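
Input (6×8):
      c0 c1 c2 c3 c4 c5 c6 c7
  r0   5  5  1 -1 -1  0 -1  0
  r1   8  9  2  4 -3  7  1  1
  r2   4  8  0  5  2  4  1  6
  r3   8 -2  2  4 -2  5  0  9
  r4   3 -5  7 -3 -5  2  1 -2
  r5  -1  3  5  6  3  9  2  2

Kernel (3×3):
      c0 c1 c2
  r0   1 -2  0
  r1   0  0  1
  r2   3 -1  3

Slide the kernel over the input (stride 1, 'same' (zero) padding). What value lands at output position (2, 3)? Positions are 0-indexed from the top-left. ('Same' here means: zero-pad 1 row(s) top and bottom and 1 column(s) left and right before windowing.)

The receptive field on the zero-padded input at this output position is [2 4 -3 / 0 5 2 / 2 4 -2]. Elementwise product with the kernel and sum: 2·1 + 4·-2 + 2·1 + 2·3 + 4·-1 + -2·3.

-8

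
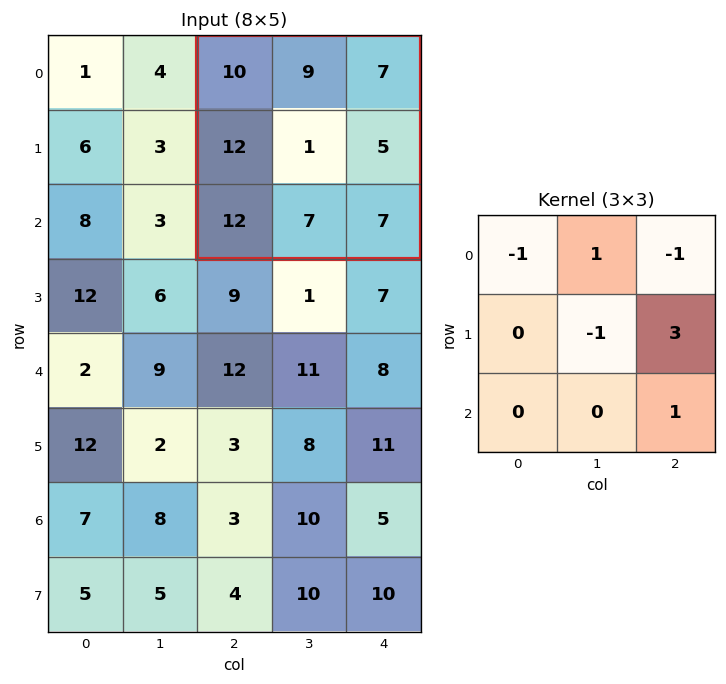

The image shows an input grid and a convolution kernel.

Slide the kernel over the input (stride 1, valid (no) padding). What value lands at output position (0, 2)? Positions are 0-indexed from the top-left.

The receptive field on the input at this output position is [10 9 7 / 12 1 5 / 12 7 7]. Elementwise product with the kernel and sum: 10·-1 + 9·1 + 7·-1 + 1·-1 + 5·3 + 7·1.

13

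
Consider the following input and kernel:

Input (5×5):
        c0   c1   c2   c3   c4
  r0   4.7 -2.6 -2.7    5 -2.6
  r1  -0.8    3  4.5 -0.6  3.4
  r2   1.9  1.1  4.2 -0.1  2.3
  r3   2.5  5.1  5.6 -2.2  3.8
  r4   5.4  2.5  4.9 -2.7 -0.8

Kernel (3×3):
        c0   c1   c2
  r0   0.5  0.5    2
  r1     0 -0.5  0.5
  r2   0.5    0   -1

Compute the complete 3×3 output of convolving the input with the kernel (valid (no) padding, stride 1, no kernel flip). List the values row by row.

-6.85 5.45 -2.25
7.3 5.15 8.95
7.95 2.5 12.9

Output[0,0]: The receptive field on the input at this output position is [4.7 -2.6 -2.7 / -0.8 3 4.5 / 1.9 1.1 4.2]. Elementwise product with the kernel and sum: 4.7·0.5 + -2.6·0.5 + -2.7·2 + 3·-0.5 + 4.5·0.5 + 1.9·0.5 + 4.2·-1.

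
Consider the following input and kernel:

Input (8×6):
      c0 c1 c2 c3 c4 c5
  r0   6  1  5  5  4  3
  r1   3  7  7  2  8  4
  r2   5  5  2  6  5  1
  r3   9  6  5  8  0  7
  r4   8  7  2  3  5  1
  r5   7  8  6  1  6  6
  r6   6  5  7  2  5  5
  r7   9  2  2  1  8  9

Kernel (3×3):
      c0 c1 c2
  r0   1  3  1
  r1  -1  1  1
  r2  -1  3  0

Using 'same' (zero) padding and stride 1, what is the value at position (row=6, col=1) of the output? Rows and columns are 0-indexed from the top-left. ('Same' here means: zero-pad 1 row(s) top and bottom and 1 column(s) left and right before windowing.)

40

The receptive field on the zero-padded input at this output position is [7 8 6 / 6 5 7 / 9 2 2]. Elementwise product with the kernel and sum: 7·1 + 8·3 + 6·1 + 6·-1 + 5·1 + 7·1 + 9·-1 + 2·3.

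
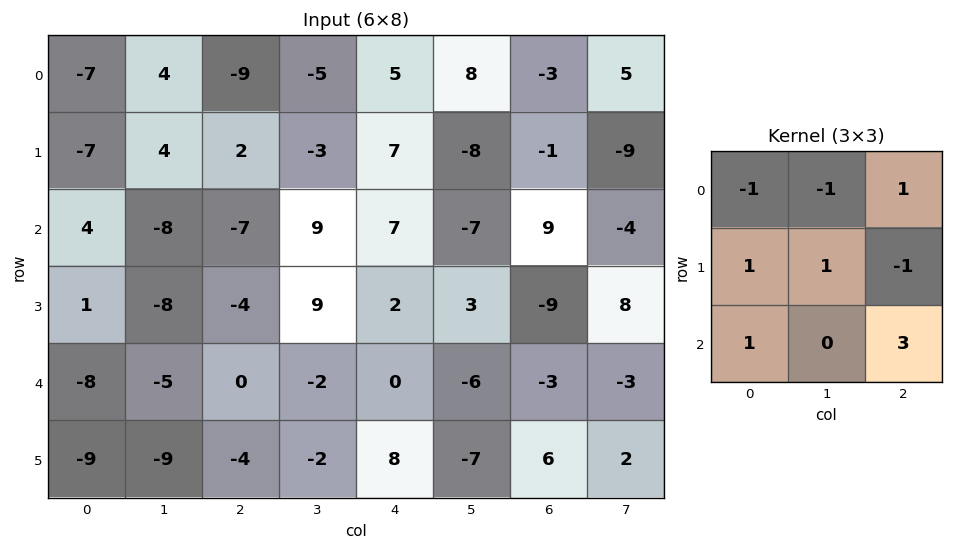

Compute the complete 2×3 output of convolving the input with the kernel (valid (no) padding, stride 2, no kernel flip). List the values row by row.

-28 25 18
-14 8 14

Output[0,0]: The receptive field on the input at this output position is [-7 4 -9 / -7 4 2 / 4 -8 -7]. Elementwise product with the kernel and sum: -7·-1 + 4·-1 + -9·1 + -7·1 + 4·1 + 2·-1 + 4·1 + -7·3.
Output[0,1]: The receptive field on the input at this output position is [-9 -5 5 / 2 -3 7 / -7 9 7]. Elementwise product with the kernel and sum: -9·-1 + -5·-1 + 5·1 + 2·1 + -3·1 + 7·-1 + -7·1 + 7·3.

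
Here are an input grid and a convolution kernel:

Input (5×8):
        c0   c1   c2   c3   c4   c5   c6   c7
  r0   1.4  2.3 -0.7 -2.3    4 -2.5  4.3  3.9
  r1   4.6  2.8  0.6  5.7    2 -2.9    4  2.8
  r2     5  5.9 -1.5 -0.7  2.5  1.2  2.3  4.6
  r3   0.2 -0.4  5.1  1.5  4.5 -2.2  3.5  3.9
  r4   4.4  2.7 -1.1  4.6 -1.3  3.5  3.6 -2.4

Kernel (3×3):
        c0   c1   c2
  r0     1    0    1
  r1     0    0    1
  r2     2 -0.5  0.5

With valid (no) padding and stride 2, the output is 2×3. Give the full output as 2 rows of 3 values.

7.6 3.9 17.85
15.5 0.35 5.75

Output[0,0]: The receptive field on the input at this output position is [1.4 2.3 -0.7 / 4.6 2.8 0.6 / 5 5.9 -1.5]. Elementwise product with the kernel and sum: 1.4·1 + -0.7·1 + 0.6·1 + 5·2 + 5.9·-0.5 + -1.5·0.5.
Output[0,1]: The receptive field on the input at this output position is [-0.7 -2.3 4 / 0.6 5.7 2 / -1.5 -0.7 2.5]. Elementwise product with the kernel and sum: -0.7·1 + 4·1 + 2·1 + -1.5·2 + -0.7·-0.5 + 2.5·0.5.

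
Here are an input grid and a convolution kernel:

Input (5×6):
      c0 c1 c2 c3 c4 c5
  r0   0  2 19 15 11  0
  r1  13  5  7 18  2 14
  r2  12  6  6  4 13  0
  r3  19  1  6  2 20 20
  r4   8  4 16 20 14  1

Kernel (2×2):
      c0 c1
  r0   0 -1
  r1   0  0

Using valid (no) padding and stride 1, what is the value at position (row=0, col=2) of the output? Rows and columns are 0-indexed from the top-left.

The receptive field on the input at this output position is [19 15 / 7 18]. Elementwise product with the kernel and sum: 15·-1.

-15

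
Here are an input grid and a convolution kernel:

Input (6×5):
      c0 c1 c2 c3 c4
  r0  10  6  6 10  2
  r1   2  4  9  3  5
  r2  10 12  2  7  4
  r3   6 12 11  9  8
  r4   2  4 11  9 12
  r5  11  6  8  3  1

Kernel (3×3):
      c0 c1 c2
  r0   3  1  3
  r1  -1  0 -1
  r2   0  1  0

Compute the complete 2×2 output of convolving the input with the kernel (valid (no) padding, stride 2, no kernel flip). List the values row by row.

55 27
35 15

Output[0,0]: The receptive field on the input at this output position is [10 6 6 / 2 4 9 / 10 12 2]. Elementwise product with the kernel and sum: 10·3 + 6·1 + 6·3 + 2·-1 + 9·-1 + 12·1.
Output[0,1]: The receptive field on the input at this output position is [6 10 2 / 9 3 5 / 2 7 4]. Elementwise product with the kernel and sum: 6·3 + 10·1 + 2·3 + 9·-1 + 5·-1 + 7·1.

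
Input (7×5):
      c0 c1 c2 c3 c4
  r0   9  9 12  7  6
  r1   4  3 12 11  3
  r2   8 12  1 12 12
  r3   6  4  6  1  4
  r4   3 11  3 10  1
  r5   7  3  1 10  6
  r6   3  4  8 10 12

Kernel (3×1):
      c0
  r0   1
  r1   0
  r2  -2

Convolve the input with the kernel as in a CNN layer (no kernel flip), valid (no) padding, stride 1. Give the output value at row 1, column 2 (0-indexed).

The receptive field on the input at this output position is [12 / 1 / 6]. Elementwise product with the kernel and sum: 12·1 + 6·-2.

0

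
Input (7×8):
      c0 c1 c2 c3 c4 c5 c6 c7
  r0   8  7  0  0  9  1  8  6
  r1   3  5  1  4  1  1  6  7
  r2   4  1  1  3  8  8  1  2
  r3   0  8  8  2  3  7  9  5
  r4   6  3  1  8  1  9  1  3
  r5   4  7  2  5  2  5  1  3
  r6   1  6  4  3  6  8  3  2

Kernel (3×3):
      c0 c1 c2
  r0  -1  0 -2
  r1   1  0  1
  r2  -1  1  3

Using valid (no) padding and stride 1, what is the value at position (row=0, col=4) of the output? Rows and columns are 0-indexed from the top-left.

-15

The receptive field on the input at this output position is [9 1 8 / 1 1 6 / 8 8 1]. Elementwise product with the kernel and sum: 9·-1 + 8·-2 + 1·1 + 6·1 + 8·-1 + 8·1 + 1·3.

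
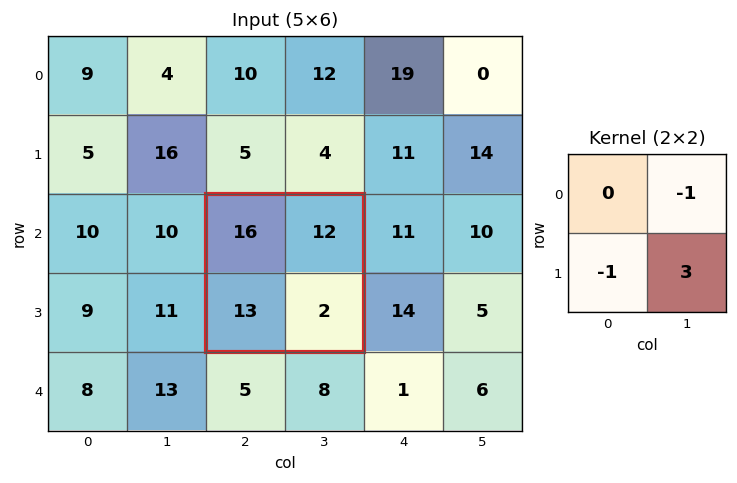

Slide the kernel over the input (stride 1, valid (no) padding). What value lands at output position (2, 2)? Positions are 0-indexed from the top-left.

-19

The receptive field on the input at this output position is [16 12 / 13 2]. Elementwise product with the kernel and sum: 12·-1 + 13·-1 + 2·3.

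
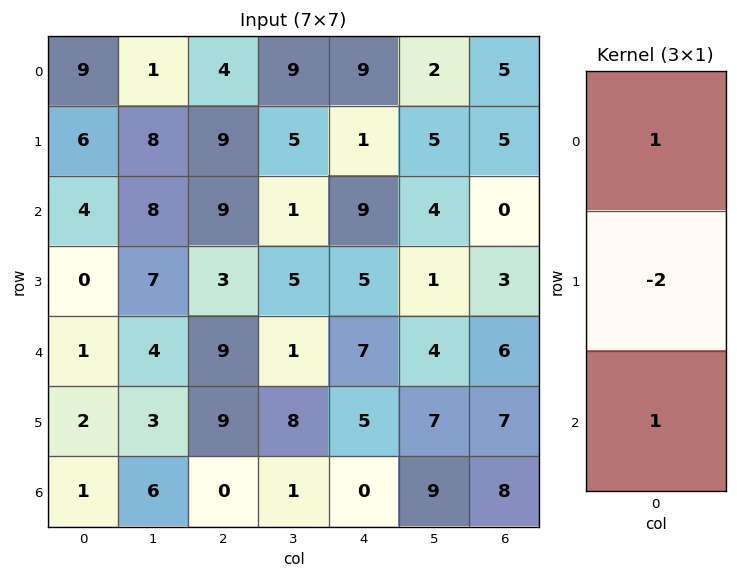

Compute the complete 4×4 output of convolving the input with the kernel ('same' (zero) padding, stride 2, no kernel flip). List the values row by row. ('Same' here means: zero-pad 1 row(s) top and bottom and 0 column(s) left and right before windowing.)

-12 1 -17 -5
-2 -6 -12 8
0 -6 -4 -2
0 9 5 -9

Output[0,0]: The receptive field on the zero-padded input at this output position is [0 / 9 / 6]. Elementwise product with the kernel and sum: 0·1 + 9·-2 + 6·1.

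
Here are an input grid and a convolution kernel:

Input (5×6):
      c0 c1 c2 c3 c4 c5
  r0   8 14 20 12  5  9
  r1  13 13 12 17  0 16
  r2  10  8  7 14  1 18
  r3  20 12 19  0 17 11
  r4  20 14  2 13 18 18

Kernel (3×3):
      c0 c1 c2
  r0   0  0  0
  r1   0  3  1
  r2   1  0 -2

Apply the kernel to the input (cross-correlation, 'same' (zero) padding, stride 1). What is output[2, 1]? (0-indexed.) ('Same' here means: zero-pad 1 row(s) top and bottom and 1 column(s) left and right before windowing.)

13

The receptive field on the zero-padded input at this output position is [13 13 12 / 10 8 7 / 20 12 19]. Elementwise product with the kernel and sum: 8·3 + 7·1 + 20·1 + 19·-2.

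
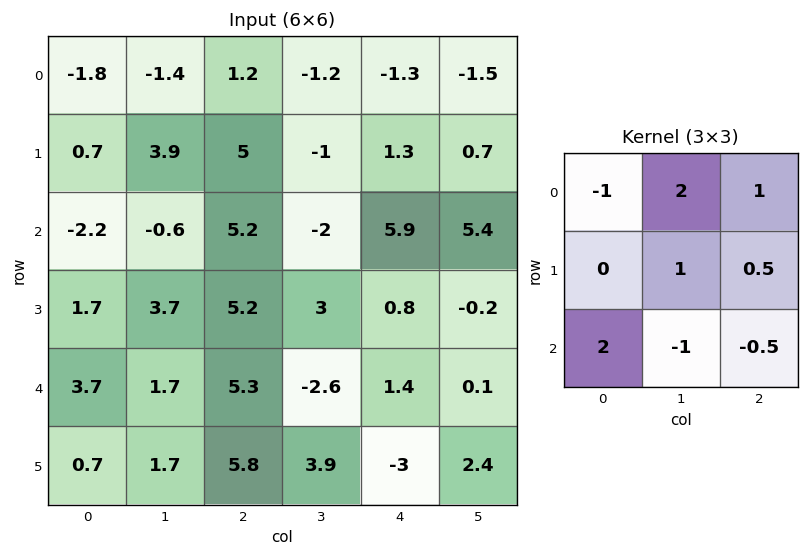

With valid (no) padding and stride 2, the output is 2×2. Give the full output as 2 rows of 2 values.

Output[0,0]: The receptive field on the input at this output position is [-1.8 -1.4 1.2 / 0.7 3.9 5 / -2.2 -0.6 5.2]. Elementwise product with the kernel and sum: -1.8·-1 + -1.4·2 + 1.2·1 + 3.9·1 + 5·0.5 + -2.2·2 + -0.6·-1 + 5.2·-0.5.
Output[0,1]: The receptive field on the input at this output position is [1.2 -1.2 -1.3 / 5 -1 1.3 / 5.2 -2 5.9]. Elementwise product with the kernel and sum: 1.2·-1 + -1.2·2 + -1.3·1 + -1·1 + 1.3·0.5 + 5.2·2 + -2·-1 + 5.9·-0.5.

0.2 4.2
15.55 12.6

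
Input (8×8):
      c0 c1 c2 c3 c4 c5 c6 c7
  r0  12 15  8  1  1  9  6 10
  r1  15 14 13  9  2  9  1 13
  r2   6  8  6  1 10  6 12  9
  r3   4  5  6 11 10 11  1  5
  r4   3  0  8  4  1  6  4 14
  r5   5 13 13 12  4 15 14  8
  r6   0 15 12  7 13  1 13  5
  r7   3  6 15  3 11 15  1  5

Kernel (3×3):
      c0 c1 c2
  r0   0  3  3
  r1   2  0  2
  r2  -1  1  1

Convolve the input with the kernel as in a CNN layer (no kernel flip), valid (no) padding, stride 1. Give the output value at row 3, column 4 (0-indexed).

71

The receptive field on the input at this output position is [10 11 1 / 1 6 4 / 4 15 14]. Elementwise product with the kernel and sum: 11·3 + 1·3 + 1·2 + 4·2 + 4·-1 + 15·1 + 14·1.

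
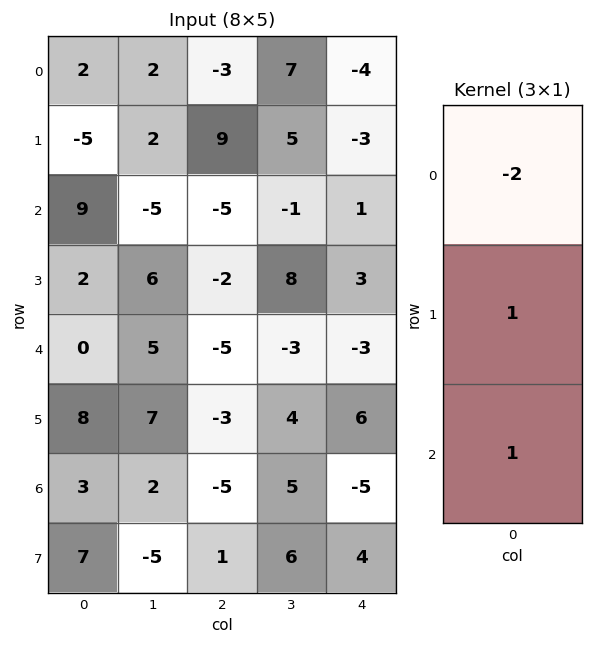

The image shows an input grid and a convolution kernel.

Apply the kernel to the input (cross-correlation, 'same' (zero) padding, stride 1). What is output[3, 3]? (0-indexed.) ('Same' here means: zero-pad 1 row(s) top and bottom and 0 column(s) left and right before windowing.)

7

The receptive field on the zero-padded input at this output position is [-1 / 8 / -3]. Elementwise product with the kernel and sum: -1·-2 + 8·1 + -3·1.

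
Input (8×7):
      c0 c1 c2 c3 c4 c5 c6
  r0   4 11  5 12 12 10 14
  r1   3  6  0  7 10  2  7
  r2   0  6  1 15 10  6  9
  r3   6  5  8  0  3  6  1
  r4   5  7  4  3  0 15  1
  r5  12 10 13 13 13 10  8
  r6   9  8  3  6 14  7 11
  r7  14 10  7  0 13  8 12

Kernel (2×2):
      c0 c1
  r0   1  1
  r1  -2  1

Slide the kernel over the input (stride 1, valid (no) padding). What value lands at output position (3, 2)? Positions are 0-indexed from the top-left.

The receptive field on the input at this output position is [8 0 / 4 3]. Elementwise product with the kernel and sum: 8·1 + 0·1 + 4·-2 + 3·1.

3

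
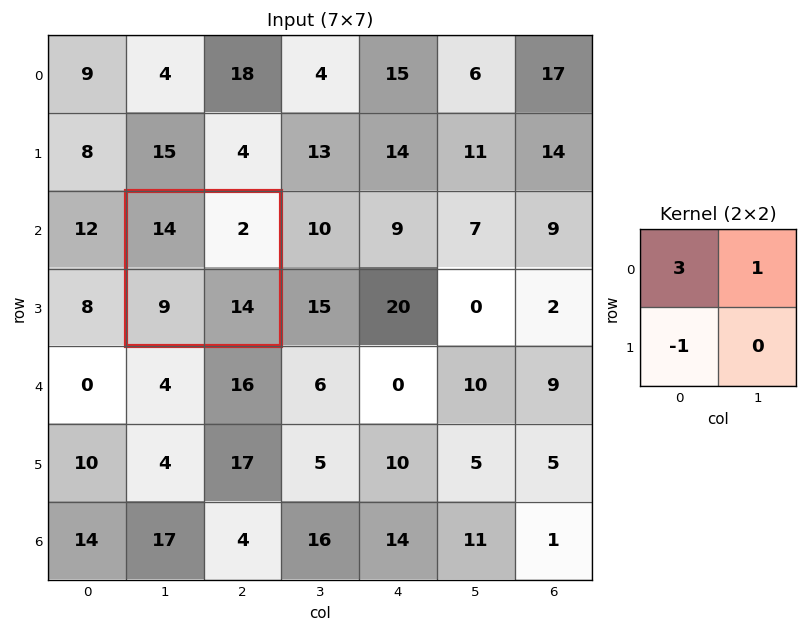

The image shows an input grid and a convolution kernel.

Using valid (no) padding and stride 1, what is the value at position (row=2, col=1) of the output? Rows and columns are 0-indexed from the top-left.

35

The receptive field on the input at this output position is [14 2 / 9 14]. Elementwise product with the kernel and sum: 14·3 + 2·1 + 9·-1.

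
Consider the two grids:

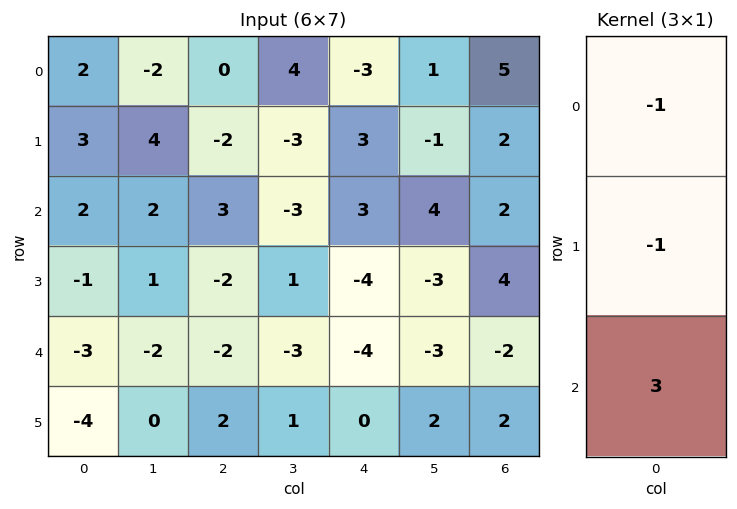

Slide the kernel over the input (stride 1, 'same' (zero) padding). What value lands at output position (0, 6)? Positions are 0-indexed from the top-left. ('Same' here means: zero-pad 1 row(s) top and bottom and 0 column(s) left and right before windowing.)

1

The receptive field on the zero-padded input at this output position is [0 / 5 / 2]. Elementwise product with the kernel and sum: 0·-1 + 5·-1 + 2·3.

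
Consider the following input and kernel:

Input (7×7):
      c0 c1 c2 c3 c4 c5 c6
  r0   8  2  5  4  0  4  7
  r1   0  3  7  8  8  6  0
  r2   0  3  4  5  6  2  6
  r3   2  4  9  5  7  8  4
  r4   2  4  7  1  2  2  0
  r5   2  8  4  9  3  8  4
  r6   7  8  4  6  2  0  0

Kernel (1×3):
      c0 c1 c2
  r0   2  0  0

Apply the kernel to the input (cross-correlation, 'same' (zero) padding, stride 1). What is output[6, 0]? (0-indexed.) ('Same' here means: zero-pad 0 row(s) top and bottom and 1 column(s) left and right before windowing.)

0

The receptive field on the zero-padded input at this output position is [0 7 8]. Elementwise product with the kernel and sum: 0·2.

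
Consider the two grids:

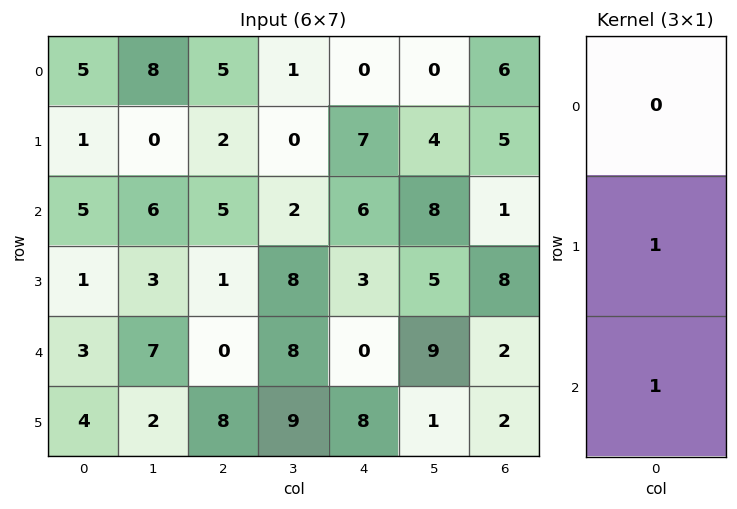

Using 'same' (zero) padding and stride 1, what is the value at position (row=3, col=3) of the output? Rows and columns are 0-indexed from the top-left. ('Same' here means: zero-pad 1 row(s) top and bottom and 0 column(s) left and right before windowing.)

The receptive field on the zero-padded input at this output position is [2 / 8 / 8]. Elementwise product with the kernel and sum: 8·1 + 8·1.

16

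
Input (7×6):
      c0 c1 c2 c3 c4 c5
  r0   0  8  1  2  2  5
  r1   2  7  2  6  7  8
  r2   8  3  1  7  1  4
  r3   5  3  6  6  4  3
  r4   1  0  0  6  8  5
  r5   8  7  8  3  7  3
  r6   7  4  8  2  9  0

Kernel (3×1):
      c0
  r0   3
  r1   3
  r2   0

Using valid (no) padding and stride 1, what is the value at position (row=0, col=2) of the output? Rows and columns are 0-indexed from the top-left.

The receptive field on the input at this output position is [1 / 2 / 1]. Elementwise product with the kernel and sum: 1·3 + 2·3.

9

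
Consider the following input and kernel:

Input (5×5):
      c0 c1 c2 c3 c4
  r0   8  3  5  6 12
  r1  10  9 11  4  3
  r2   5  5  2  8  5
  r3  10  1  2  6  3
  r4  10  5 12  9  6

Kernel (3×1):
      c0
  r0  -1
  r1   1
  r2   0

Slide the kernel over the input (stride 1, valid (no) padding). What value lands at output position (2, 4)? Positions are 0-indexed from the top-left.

The receptive field on the input at this output position is [5 / 3 / 6]. Elementwise product with the kernel and sum: 5·-1 + 3·1.

-2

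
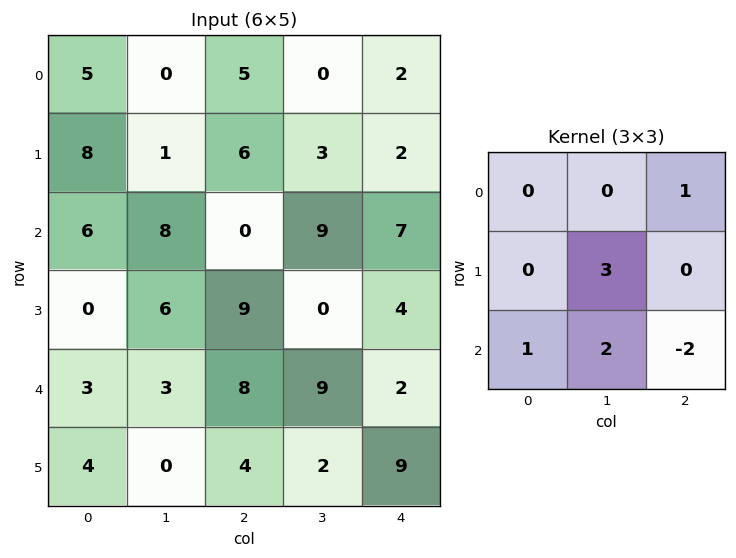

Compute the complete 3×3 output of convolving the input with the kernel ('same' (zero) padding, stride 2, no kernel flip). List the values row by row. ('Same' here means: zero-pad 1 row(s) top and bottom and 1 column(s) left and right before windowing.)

29 22 13
7 27 29
23 28 26

Output[0,0]: The receptive field on the zero-padded input at this output position is [0 0 0 / 0 5 0 / 0 8 1]. Elementwise product with the kernel and sum: 0·1 + 5·3 + 0·1 + 8·2 + 1·-2.
Output[0,1]: The receptive field on the zero-padded input at this output position is [0 0 0 / 0 5 0 / 1 6 3]. Elementwise product with the kernel and sum: 0·1 + 5·3 + 1·1 + 6·2 + 3·-2.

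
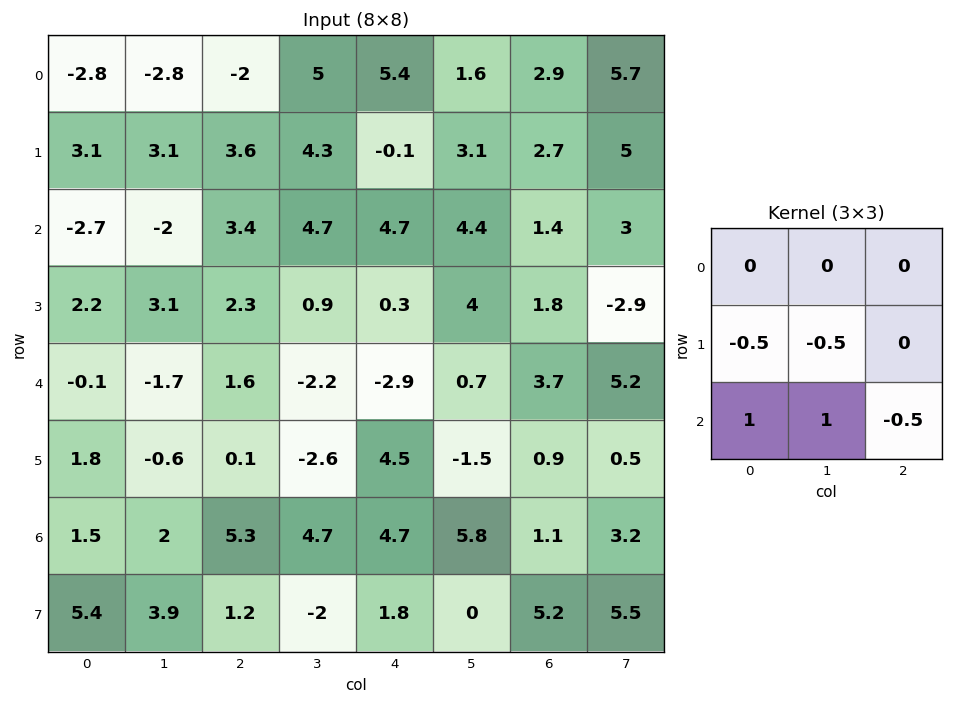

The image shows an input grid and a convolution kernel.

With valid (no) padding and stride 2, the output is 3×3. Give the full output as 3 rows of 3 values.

-9.5 1.8 6.9
-5.25 -0.75 -6.2
0.25 8.9 8.45

Output[0,0]: The receptive field on the input at this output position is [-2.8 -2.8 -2 / 3.1 3.1 3.6 / -2.7 -2 3.4]. Elementwise product with the kernel and sum: 3.1·-0.5 + 3.1·-0.5 + -2.7·1 + -2·1 + 3.4·-0.5.
Output[0,1]: The receptive field on the input at this output position is [-2 5 5.4 / 3.6 4.3 -0.1 / 3.4 4.7 4.7]. Elementwise product with the kernel and sum: 3.6·-0.5 + 4.3·-0.5 + 3.4·1 + 4.7·1 + 4.7·-0.5.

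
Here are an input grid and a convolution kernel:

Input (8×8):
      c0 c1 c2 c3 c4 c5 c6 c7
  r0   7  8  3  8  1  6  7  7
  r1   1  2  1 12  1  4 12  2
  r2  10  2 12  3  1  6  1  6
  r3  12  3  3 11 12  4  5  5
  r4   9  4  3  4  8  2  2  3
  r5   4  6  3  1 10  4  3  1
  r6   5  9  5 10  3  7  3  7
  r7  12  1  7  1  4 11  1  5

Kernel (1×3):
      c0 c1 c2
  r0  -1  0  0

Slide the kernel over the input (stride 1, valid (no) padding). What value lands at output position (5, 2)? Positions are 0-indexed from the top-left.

The receptive field on the input at this output position is [3 1 10]. Elementwise product with the kernel and sum: 3·-1.

-3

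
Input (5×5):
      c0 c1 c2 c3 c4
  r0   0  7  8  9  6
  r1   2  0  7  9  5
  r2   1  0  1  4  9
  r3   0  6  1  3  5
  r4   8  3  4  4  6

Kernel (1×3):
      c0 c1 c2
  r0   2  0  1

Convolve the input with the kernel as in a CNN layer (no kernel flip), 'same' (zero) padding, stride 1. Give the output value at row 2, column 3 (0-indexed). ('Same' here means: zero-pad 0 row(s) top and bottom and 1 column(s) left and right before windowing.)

11

The receptive field on the zero-padded input at this output position is [1 4 9]. Elementwise product with the kernel and sum: 1·2 + 9·1.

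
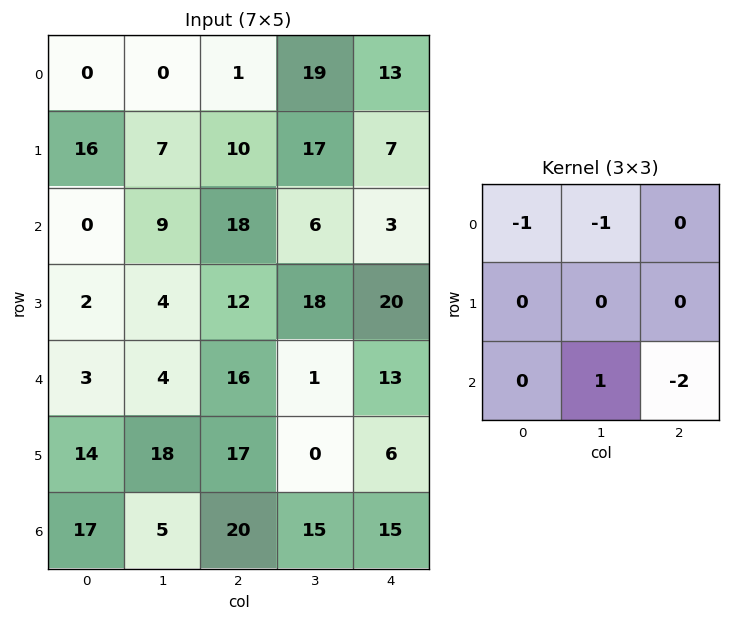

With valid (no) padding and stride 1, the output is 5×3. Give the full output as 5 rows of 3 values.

-27 5 -20
-43 -41 -49
-37 -13 -49
-22 1 -42
-42 -30 -32

Output[0,0]: The receptive field on the input at this output position is [0 0 1 / 16 7 10 / 0 9 18]. Elementwise product with the kernel and sum: 0·-1 + 0·-1 + 9·1 + 18·-2.
Output[0,1]: The receptive field on the input at this output position is [0 1 19 / 7 10 17 / 9 18 6]. Elementwise product with the kernel and sum: 0·-1 + 1·-1 + 18·1 + 6·-2.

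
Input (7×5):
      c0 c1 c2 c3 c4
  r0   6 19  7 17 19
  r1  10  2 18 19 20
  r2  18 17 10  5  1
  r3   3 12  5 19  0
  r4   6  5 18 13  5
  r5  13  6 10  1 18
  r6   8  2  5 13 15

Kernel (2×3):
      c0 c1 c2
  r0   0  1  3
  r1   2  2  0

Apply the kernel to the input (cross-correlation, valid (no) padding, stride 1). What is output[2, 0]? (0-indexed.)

77

The receptive field on the input at this output position is [18 17 10 / 3 12 5]. Elementwise product with the kernel and sum: 17·1 + 10·3 + 3·2 + 12·2.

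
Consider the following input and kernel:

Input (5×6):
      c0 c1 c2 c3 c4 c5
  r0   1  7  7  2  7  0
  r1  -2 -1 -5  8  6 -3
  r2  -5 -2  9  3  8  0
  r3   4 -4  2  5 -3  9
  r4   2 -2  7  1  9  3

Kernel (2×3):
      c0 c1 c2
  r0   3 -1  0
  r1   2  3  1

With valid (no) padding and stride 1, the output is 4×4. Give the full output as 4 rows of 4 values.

Output[0,0]: The receptive field on the input at this output position is [1 7 7 / -2 -1 -5]. Elementwise product with the kernel and sum: 1·3 + 7·-1 + -2·2 + -1·3 + -5·1.
Output[0,1]: The receptive field on the input at this output position is [7 7 2 / -1 -5 8]. Elementwise product with the kernel and sum: 7·3 + 7·-1 + -1·2 + -5·3 + 8·1.

-16 5 39 30
-12 28 12 48
-15 -12 40 11
21 4 27 50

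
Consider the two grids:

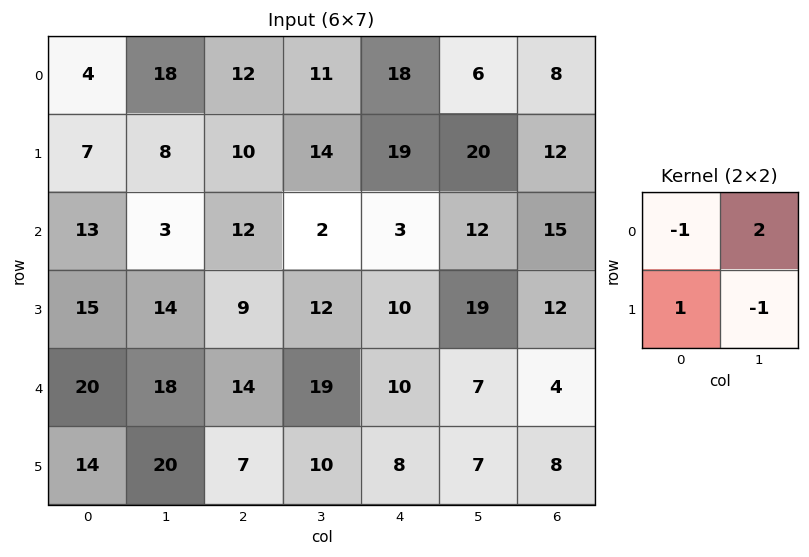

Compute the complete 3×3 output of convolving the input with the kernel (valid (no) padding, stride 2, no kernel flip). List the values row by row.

Output[0,0]: The receptive field on the input at this output position is [4 18 / 7 8]. Elementwise product with the kernel and sum: 4·-1 + 18·2 + 7·1 + 8·-1.
Output[0,1]: The receptive field on the input at this output position is [12 11 / 10 14]. Elementwise product with the kernel and sum: 12·-1 + 11·2 + 10·1 + 14·-1.

31 6 -7
-6 -11 12
10 21 5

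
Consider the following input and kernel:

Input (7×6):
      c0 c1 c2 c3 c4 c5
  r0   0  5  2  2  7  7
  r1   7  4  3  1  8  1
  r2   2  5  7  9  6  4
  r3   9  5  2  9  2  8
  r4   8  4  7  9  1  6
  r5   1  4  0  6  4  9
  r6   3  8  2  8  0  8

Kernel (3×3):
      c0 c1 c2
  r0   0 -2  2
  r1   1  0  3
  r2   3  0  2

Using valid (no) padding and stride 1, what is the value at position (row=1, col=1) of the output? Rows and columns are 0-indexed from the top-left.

61

The receptive field on the input at this output position is [4 3 1 / 5 7 9 / 5 2 9]. Elementwise product with the kernel and sum: 3·-2 + 1·2 + 5·1 + 9·3 + 5·3 + 9·2.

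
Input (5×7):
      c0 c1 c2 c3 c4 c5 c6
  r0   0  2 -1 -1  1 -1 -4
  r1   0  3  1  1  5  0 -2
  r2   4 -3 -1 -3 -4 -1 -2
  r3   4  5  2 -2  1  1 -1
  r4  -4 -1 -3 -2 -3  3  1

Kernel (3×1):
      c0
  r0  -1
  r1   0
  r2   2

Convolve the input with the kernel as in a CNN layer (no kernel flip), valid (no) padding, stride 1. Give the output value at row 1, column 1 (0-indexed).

The receptive field on the input at this output position is [3 / -3 / 5]. Elementwise product with the kernel and sum: 3·-1 + 5·2.

7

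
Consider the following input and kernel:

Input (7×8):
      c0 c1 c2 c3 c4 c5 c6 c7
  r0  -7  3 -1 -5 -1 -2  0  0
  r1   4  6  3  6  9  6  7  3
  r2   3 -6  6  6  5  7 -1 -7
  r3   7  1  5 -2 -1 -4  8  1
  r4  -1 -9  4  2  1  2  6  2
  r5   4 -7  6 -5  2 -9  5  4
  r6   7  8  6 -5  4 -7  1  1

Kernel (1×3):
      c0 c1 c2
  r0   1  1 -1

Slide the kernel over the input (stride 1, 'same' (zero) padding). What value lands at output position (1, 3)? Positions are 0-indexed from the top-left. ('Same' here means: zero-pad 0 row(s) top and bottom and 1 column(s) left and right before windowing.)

0

The receptive field on the zero-padded input at this output position is [3 6 9]. Elementwise product with the kernel and sum: 3·1 + 6·1 + 9·-1.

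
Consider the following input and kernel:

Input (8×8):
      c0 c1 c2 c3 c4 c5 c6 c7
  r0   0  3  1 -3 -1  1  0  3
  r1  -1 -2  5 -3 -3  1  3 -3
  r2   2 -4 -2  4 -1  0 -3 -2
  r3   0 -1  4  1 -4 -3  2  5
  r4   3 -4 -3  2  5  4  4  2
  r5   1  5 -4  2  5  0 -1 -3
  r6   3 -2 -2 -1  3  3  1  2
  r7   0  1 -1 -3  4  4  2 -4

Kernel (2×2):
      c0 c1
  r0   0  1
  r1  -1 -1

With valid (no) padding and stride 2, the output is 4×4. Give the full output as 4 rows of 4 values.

Output[0,0]: The receptive field on the input at this output position is [0 3 / -1 -2]. Elementwise product with the kernel and sum: 3·1 + -1·-1 + -2·-1.

6 -5 3 3
-3 -1 7 -9
-10 4 -1 6
-3 3 -5 4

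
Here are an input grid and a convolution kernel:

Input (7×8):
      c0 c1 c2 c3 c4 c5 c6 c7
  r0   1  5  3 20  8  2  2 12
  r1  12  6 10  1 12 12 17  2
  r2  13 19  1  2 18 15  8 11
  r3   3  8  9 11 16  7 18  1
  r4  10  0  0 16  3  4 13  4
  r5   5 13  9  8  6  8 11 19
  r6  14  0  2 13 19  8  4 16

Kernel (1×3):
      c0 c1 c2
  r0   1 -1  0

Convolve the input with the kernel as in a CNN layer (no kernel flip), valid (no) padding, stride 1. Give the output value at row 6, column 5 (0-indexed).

The receptive field on the input at this output position is [8 4 16]. Elementwise product with the kernel and sum: 8·1 + 4·-1.

4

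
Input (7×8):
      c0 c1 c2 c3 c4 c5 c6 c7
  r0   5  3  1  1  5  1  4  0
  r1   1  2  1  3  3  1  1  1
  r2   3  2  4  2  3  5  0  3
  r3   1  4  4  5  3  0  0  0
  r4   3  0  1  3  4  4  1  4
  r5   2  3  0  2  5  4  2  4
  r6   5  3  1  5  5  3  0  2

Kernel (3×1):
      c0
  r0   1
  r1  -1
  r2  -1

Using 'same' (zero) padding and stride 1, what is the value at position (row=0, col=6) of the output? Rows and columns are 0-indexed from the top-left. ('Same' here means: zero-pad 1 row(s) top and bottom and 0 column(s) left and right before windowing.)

The receptive field on the zero-padded input at this output position is [0 / 4 / 1]. Elementwise product with the kernel and sum: 0·1 + 4·-1 + 1·-1.

-5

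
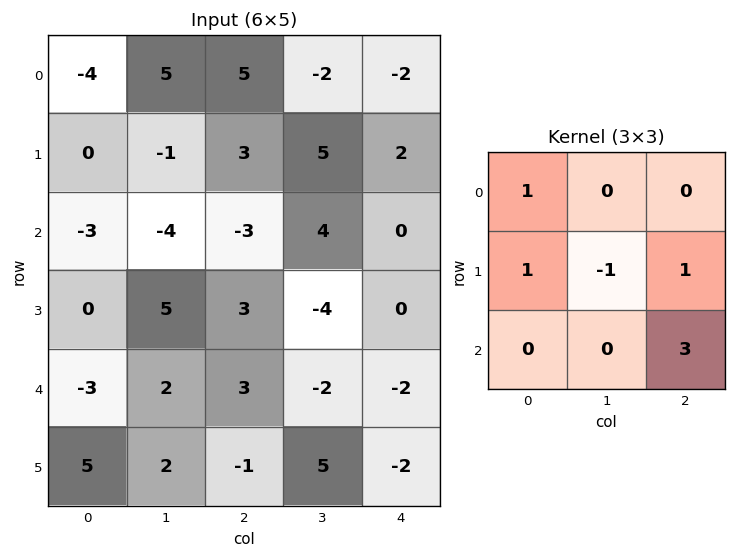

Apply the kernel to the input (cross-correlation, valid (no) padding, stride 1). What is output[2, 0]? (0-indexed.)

4

The receptive field on the input at this output position is [-3 -4 -3 / 0 5 3 / -3 2 3]. Elementwise product with the kernel and sum: -3·1 + 0·1 + 5·-1 + 3·1 + 3·3.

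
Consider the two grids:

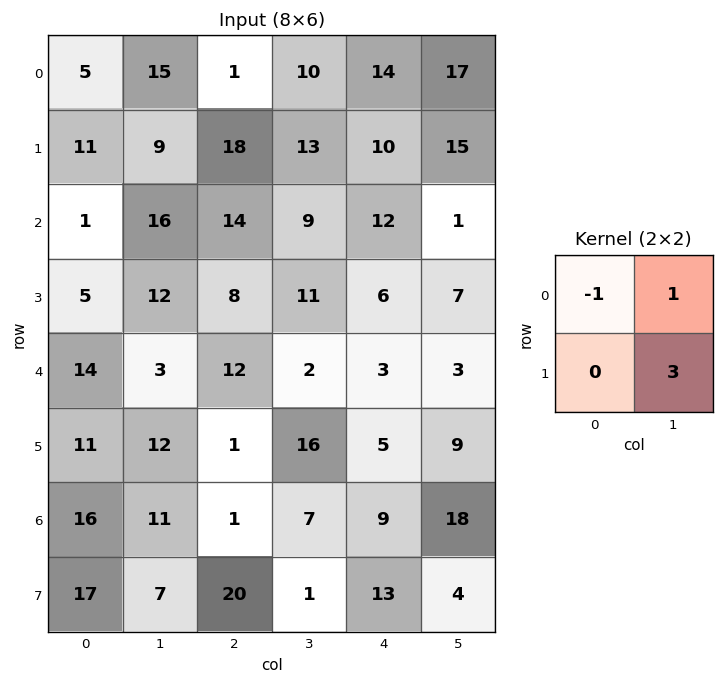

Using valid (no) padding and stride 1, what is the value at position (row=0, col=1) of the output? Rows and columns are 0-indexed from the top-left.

40

The receptive field on the input at this output position is [15 1 / 9 18]. Elementwise product with the kernel and sum: 15·-1 + 1·1 + 18·3.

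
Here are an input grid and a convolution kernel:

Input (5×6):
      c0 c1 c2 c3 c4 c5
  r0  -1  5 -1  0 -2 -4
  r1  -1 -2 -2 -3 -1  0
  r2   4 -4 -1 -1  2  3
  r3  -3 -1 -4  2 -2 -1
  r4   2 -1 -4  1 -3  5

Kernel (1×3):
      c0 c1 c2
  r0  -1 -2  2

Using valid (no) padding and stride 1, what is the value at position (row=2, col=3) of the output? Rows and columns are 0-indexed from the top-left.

The receptive field on the input at this output position is [-1 2 3]. Elementwise product with the kernel and sum: -1·-1 + 2·-2 + 3·2.

3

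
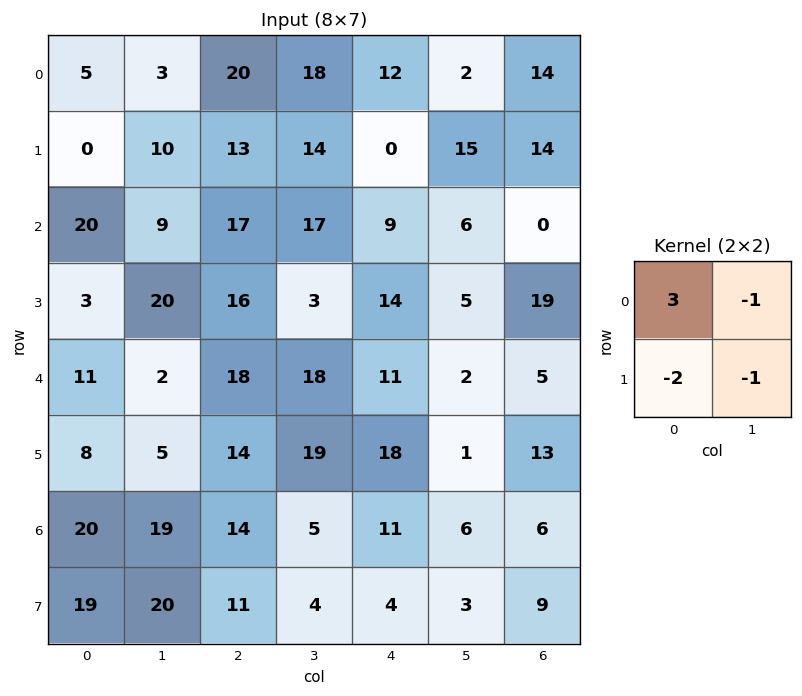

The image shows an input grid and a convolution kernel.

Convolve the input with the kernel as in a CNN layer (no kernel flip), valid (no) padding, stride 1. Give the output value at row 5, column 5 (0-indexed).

The receptive field on the input at this output position is [1 13 / 6 6]. Elementwise product with the kernel and sum: 1·3 + 13·-1 + 6·-2 + 6·-1.

-28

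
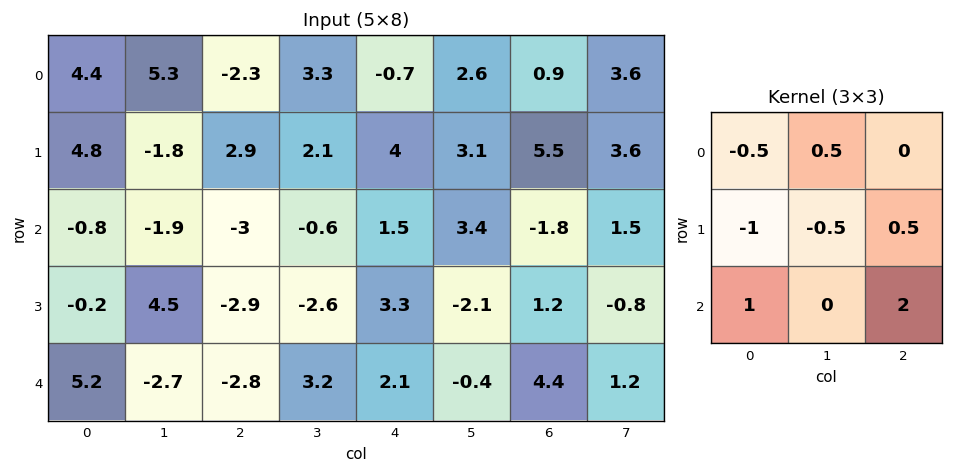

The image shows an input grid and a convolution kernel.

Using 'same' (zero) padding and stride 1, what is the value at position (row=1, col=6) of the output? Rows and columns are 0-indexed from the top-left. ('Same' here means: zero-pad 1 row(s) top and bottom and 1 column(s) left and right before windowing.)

1.5

The receptive field on the zero-padded input at this output position is [2.6 0.9 3.6 / 3.1 5.5 3.6 / 3.4 -1.8 1.5]. Elementwise product with the kernel and sum: 2.6·-0.5 + 0.9·0.5 + 3.1·-1 + 5.5·-0.5 + 3.6·0.5 + 3.4·1 + 1.5·2.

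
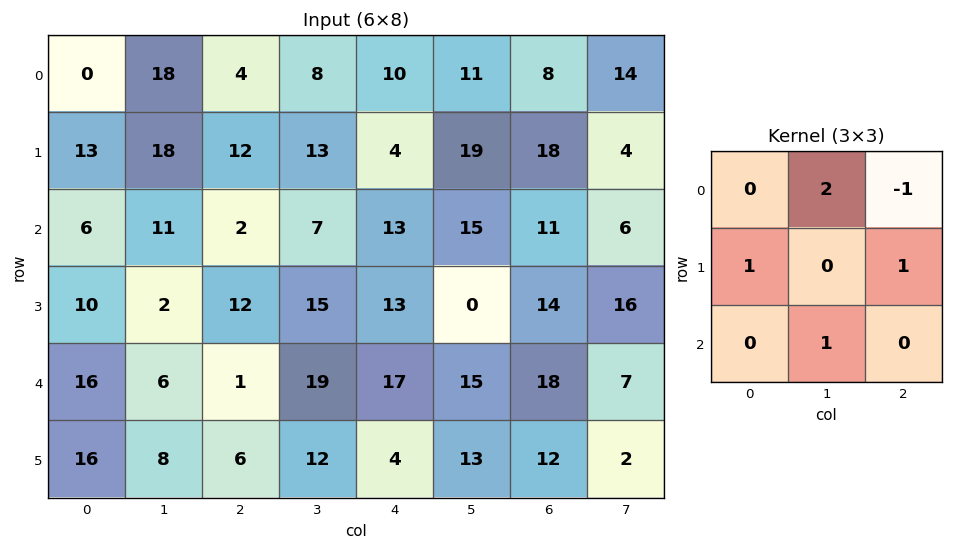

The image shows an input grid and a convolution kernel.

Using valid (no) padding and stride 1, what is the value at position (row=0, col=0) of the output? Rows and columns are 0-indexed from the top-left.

The receptive field on the input at this output position is [0 18 4 / 13 18 12 / 6 11 2]. Elementwise product with the kernel and sum: 18·2 + 4·-1 + 13·1 + 12·1 + 11·1.

68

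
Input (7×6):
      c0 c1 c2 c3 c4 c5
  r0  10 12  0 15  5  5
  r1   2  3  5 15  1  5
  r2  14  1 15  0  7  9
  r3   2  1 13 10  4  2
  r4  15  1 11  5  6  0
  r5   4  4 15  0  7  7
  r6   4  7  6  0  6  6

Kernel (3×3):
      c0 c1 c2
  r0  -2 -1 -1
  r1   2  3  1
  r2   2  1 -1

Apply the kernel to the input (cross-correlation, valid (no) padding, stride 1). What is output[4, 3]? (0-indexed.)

The receptive field on the input at this output position is [5 6 0 / 0 7 7 / 0 6 6]. Elementwise product with the kernel and sum: 5·-2 + 6·-1 + 0·-1 + 0·2 + 7·3 + 7·1 + 0·2 + 6·1 + 6·-1.

12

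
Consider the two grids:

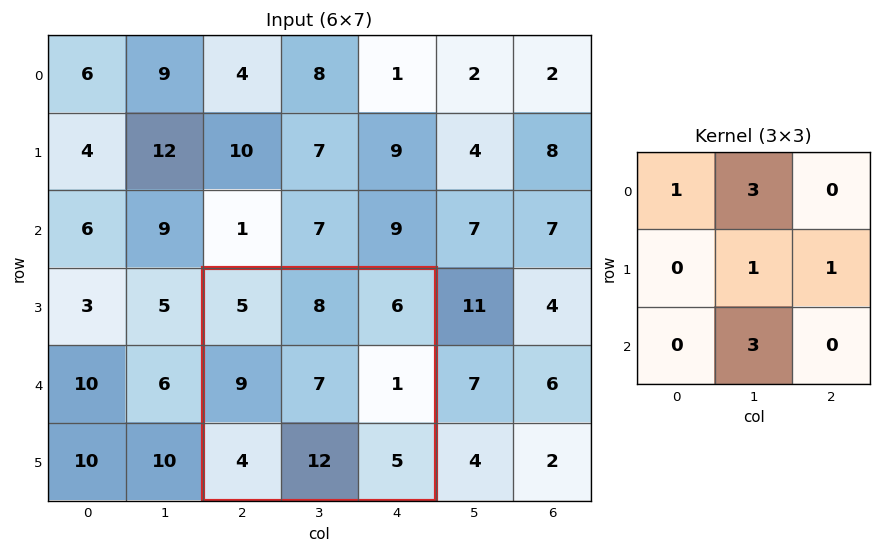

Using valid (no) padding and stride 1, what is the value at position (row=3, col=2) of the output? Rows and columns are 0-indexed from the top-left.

The receptive field on the input at this output position is [5 8 6 / 9 7 1 / 4 12 5]. Elementwise product with the kernel and sum: 5·1 + 8·3 + 7·1 + 1·1 + 12·3.

73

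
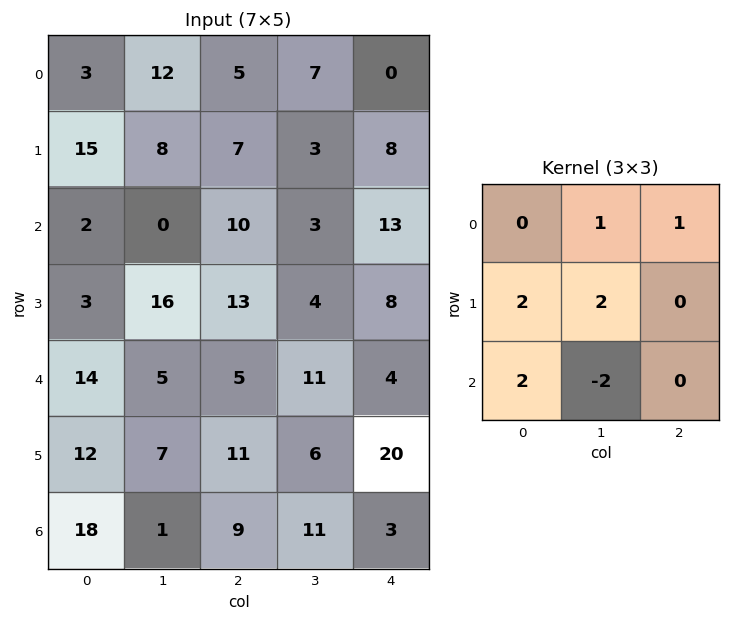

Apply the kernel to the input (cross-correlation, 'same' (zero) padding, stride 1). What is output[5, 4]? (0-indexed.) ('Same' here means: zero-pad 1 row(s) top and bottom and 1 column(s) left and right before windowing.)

72

The receptive field on the zero-padded input at this output position is [11 4 0 / 6 20 0 / 11 3 0]. Elementwise product with the kernel and sum: 4·1 + 0·1 + 6·2 + 20·2 + 11·2 + 3·-2.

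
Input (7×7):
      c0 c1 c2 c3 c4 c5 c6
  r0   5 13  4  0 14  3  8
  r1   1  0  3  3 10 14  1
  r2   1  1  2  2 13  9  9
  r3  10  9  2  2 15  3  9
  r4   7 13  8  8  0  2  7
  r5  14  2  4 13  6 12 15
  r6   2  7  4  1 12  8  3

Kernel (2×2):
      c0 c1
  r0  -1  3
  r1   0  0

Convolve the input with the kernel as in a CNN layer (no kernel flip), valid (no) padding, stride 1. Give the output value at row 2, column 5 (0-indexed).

18

The receptive field on the input at this output position is [9 9 / 3 9]. Elementwise product with the kernel and sum: 9·-1 + 9·3.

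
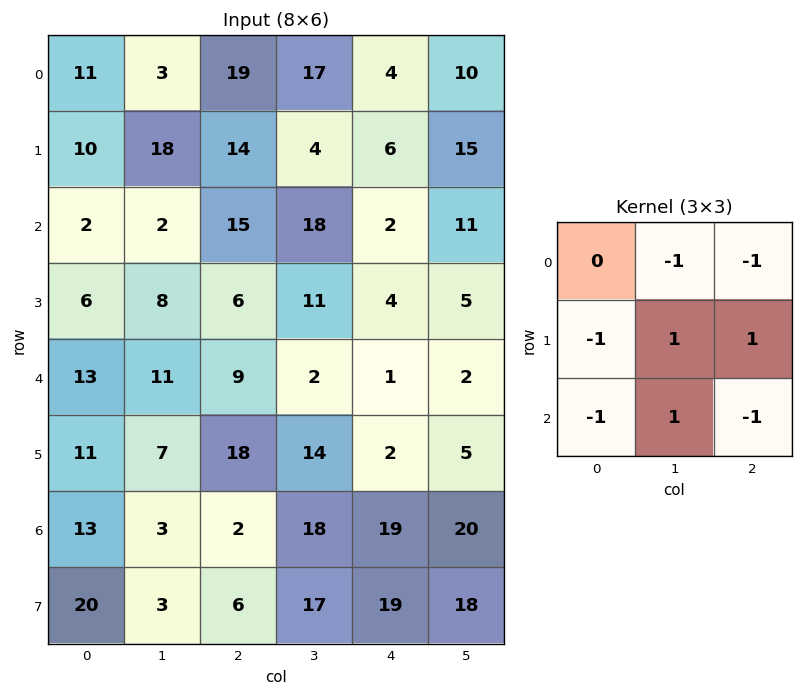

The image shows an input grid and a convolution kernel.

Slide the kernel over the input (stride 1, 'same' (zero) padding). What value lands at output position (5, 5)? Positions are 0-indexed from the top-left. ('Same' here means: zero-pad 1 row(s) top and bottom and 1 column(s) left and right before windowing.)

2

The receptive field on the zero-padded input at this output position is [1 2 0 / 2 5 0 / 19 20 0]. Elementwise product with the kernel and sum: 2·-1 + 0·-1 + 2·-1 + 5·1 + 0·1 + 19·-1 + 20·1 + 0·-1.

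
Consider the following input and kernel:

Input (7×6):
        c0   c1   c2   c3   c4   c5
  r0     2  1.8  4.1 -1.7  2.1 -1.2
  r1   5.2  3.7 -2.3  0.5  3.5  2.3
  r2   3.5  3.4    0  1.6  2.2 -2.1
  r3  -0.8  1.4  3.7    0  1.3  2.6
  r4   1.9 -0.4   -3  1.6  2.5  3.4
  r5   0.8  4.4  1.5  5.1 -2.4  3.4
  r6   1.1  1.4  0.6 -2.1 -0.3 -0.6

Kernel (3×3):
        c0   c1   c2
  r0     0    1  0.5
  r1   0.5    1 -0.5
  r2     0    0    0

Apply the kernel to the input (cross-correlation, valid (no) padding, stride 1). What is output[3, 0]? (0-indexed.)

5.3

The receptive field on the input at this output position is [-0.8 1.4 3.7 / 1.9 -0.4 -3 / 0.8 4.4 1.5]. Elementwise product with the kernel and sum: 1.4·1 + 3.7·0.5 + 1.9·0.5 + -0.4·1 + -3·-0.5.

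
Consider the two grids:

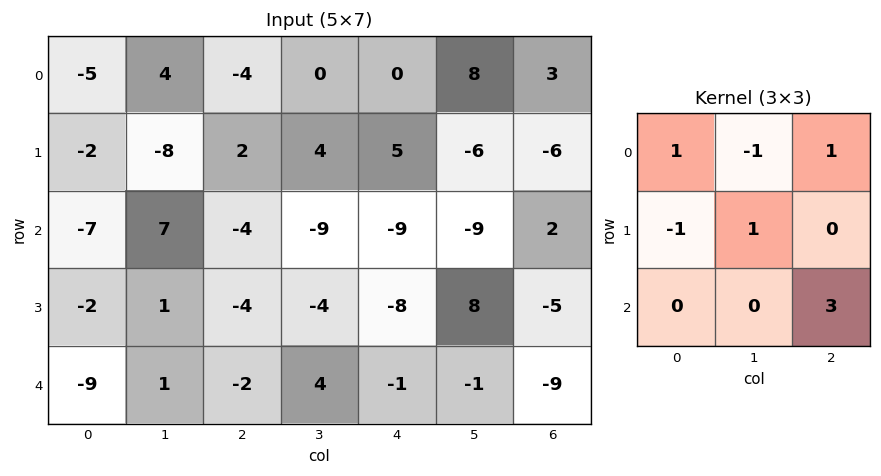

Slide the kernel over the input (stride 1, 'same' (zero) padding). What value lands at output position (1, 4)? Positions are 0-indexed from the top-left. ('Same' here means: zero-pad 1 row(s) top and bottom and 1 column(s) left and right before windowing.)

-18

The receptive field on the zero-padded input at this output position is [0 0 8 / 4 5 -6 / -9 -9 -9]. Elementwise product with the kernel and sum: 0·1 + 0·-1 + 8·1 + 4·-1 + 5·1 + -9·3.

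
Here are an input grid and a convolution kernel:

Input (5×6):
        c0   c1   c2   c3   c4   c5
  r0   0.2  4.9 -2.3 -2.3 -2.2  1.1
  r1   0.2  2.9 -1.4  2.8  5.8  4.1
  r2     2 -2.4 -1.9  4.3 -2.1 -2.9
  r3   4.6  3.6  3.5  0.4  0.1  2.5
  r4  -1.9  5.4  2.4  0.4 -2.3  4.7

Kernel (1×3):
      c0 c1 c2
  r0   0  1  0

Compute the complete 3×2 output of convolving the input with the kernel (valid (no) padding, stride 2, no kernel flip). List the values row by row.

4.9 -2.3
-2.4 4.3
5.4 0.4

Output[0,0]: The receptive field on the input at this output position is [0.2 4.9 -2.3]. Elementwise product with the kernel and sum: 4.9·1.
Output[0,1]: The receptive field on the input at this output position is [-2.3 -2.3 -2.2]. Elementwise product with the kernel and sum: -2.3·1.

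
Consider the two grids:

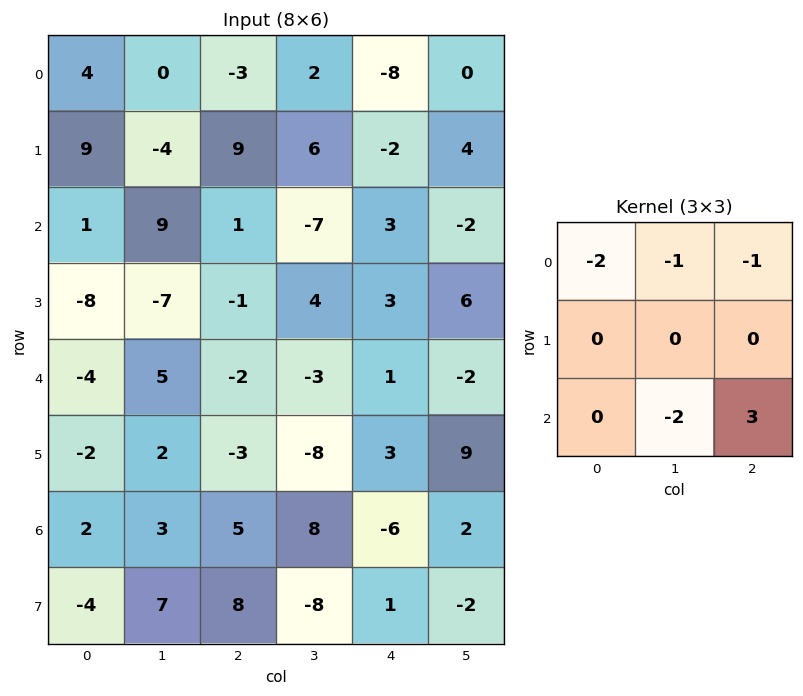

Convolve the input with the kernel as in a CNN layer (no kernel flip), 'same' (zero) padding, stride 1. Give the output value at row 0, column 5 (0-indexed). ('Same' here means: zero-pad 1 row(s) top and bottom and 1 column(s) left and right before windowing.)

-8

The receptive field on the zero-padded input at this output position is [0 0 0 / -8 0 0 / -2 4 0]. Elementwise product with the kernel and sum: 0·-2 + 0·-1 + 0·-1 + 4·-2 + 0·3.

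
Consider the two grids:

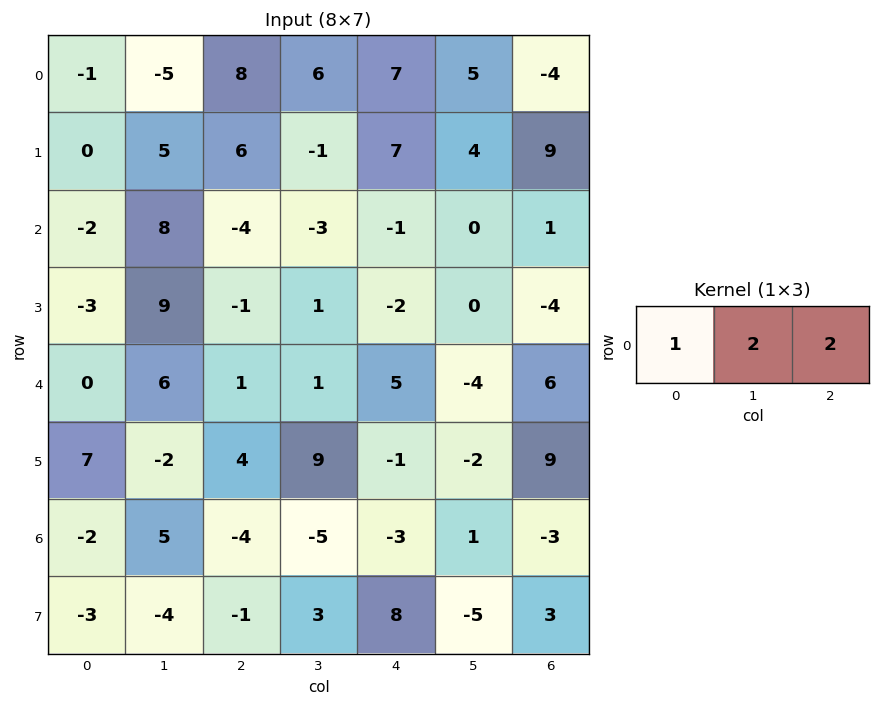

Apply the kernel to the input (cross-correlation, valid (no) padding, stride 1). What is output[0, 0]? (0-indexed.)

The receptive field on the input at this output position is [-1 -5 8]. Elementwise product with the kernel and sum: -1·1 + -5·2 + 8·2.

5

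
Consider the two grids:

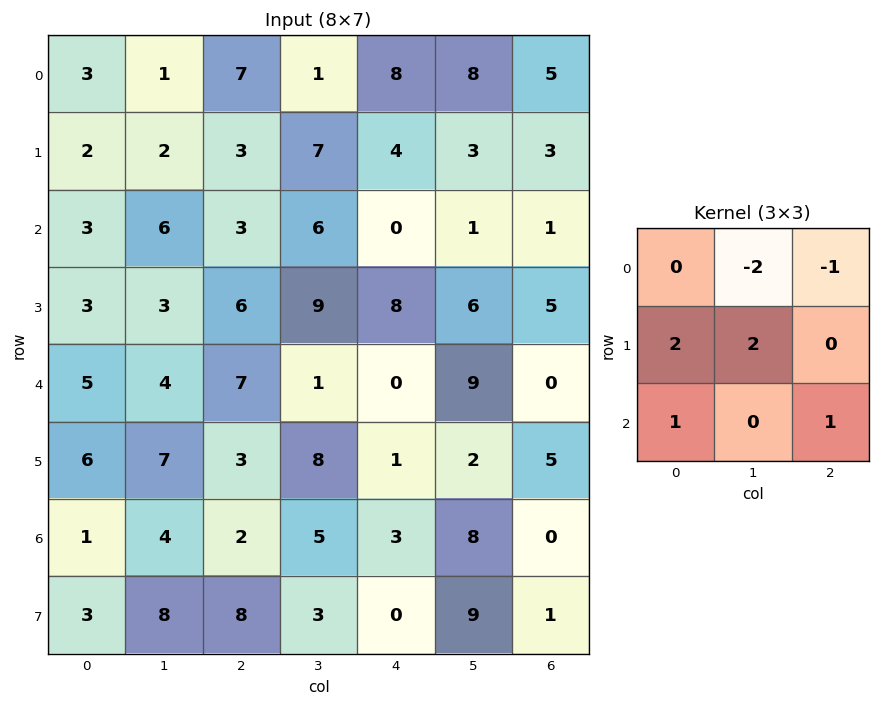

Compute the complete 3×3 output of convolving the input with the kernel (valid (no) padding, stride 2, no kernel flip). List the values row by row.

Output[0,0]: The receptive field on the input at this output position is [3 1 7 / 2 2 3 / 3 6 3]. Elementwise product with the kernel and sum: 1·-2 + 7·-1 + 2·2 + 2·2 + 3·1 + 3·1.
Output[0,1]: The receptive field on the input at this output position is [7 1 8 / 3 7 4 / 3 6 0]. Elementwise product with the kernel and sum: 1·-2 + 8·-1 + 3·2 + 7·2 + 3·1 + 0·1.

5 13 -6
9 25 25
14 25 -9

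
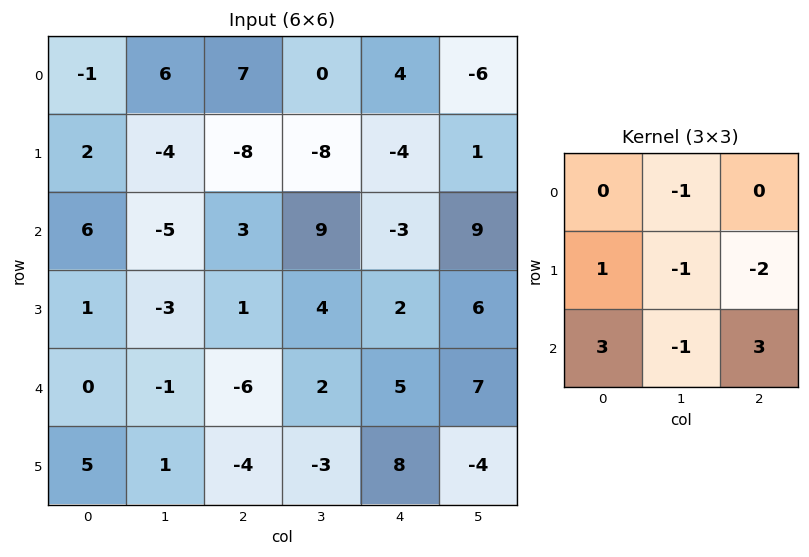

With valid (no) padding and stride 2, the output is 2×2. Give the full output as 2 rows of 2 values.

Output[0,0]: The receptive field on the input at this output position is [-1 6 7 / 2 -4 -8 / 6 -5 3]. Elementwise product with the kernel and sum: 6·-1 + 2·1 + -4·-1 + -8·-2 + 6·3 + -5·-1 + 3·3.
Output[0,1]: The receptive field on the input at this output position is [7 0 4 / -8 -8 -4 / 3 9 -3]. Elementwise product with the kernel and sum: 0·-1 + -8·1 + -8·-1 + -4·-2 + 3·3 + 9·-1 + -3·3.

48 -1
-10 -21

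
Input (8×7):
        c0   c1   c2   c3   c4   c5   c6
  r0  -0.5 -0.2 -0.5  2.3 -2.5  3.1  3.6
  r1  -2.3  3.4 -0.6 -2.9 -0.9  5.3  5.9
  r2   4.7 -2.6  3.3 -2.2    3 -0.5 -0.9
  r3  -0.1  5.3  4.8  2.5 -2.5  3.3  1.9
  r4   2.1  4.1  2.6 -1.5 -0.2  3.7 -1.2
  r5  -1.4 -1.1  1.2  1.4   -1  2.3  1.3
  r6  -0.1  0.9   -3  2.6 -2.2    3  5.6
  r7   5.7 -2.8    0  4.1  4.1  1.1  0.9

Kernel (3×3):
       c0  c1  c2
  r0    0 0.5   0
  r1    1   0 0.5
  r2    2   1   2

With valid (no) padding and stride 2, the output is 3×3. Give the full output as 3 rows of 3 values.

10.7 10.5 7.3
14.5 5.75 -0.9
-4.05 -7.85 11.3

Output[0,0]: The receptive field on the input at this output position is [-0.5 -0.2 -0.5 / -2.3 3.4 -0.6 / 4.7 -2.6 3.3]. Elementwise product with the kernel and sum: -0.2·0.5 + -2.3·1 + -0.6·0.5 + 4.7·2 + -2.6·1 + 3.3·2.
Output[0,1]: The receptive field on the input at this output position is [-0.5 2.3 -2.5 / -0.6 -2.9 -0.9 / 3.3 -2.2 3]. Elementwise product with the kernel and sum: 2.3·0.5 + -0.6·1 + -0.9·0.5 + 3.3·2 + -2.2·1 + 3·2.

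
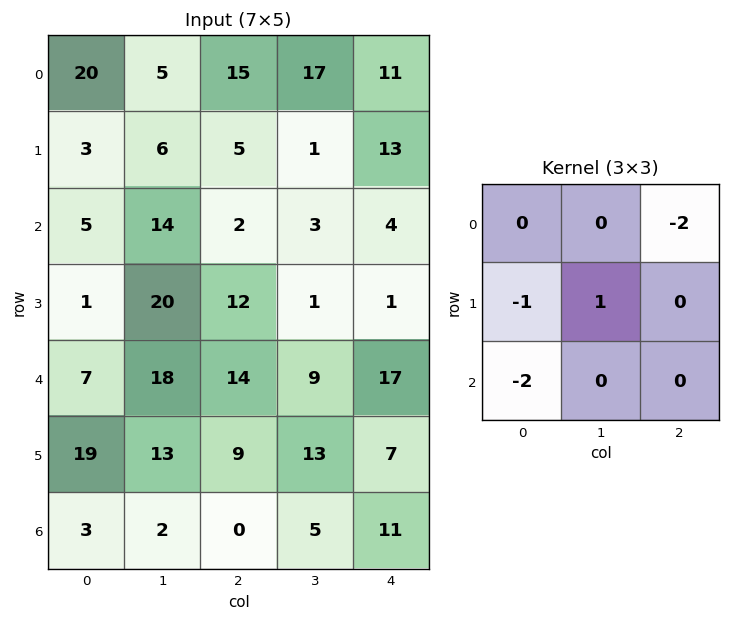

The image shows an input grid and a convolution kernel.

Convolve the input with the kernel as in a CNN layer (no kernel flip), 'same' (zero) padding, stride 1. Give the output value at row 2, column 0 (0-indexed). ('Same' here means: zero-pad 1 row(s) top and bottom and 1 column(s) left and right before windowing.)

The receptive field on the zero-padded input at this output position is [0 3 6 / 0 5 14 / 0 1 20]. Elementwise product with the kernel and sum: 6·-2 + 0·-1 + 5·1 + 0·-2.

-7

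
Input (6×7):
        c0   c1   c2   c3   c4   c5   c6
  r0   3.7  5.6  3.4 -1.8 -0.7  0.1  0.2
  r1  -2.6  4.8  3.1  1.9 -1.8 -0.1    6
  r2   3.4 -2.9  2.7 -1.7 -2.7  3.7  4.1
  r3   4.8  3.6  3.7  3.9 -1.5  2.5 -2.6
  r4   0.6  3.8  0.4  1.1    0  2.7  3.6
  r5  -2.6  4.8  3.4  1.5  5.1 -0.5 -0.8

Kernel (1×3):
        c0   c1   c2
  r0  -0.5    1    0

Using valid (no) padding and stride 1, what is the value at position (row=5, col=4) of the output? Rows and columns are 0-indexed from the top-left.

The receptive field on the input at this output position is [5.1 -0.5 -0.8]. Elementwise product with the kernel and sum: 5.1·-0.5 + -0.5·1.

-3.05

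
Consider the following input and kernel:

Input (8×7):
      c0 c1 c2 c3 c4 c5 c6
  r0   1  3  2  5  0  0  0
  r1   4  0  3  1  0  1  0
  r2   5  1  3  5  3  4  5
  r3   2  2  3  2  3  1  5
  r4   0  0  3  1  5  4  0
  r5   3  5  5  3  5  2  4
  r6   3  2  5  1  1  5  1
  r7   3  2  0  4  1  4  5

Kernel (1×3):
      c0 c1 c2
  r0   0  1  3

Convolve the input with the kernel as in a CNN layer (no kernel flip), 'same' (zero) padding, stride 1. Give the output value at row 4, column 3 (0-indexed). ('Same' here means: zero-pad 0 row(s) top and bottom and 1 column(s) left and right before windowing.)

16

The receptive field on the zero-padded input at this output position is [3 1 5]. Elementwise product with the kernel and sum: 1·1 + 5·3.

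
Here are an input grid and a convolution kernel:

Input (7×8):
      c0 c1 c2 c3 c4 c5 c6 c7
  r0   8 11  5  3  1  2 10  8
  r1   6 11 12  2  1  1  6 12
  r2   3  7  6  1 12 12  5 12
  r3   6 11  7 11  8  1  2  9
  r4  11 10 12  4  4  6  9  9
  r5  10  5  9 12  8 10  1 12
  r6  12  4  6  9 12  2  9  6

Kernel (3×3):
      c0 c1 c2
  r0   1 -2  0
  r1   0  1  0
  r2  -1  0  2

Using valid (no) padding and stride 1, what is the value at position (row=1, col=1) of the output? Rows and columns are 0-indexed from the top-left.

The receptive field on the input at this output position is [11 12 2 / 7 6 1 / 11 7 11]. Elementwise product with the kernel and sum: 11·1 + 12·-2 + 6·1 + 11·-1 + 11·2.

4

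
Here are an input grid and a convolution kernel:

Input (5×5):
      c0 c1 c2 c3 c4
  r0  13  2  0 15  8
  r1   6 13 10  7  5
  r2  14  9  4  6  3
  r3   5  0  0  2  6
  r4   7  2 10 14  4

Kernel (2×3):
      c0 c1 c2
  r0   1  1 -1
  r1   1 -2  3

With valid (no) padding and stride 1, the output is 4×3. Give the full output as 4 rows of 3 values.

Output[0,0]: The receptive field on the input at this output position is [13 2 0 / 6 13 10]. Elementwise product with the kernel and sum: 13·1 + 2·1 + 0·-1 + 6·1 + 13·-2 + 10·3.
Output[0,1]: The receptive field on the input at this output position is [2 0 15 / 13 10 7]. Elementwise product with the kernel and sum: 2·1 + 0·1 + 15·-1 + 13·1 + 10·-2 + 7·3.

25 1 18
17 35 13
24 13 21
38 22 -10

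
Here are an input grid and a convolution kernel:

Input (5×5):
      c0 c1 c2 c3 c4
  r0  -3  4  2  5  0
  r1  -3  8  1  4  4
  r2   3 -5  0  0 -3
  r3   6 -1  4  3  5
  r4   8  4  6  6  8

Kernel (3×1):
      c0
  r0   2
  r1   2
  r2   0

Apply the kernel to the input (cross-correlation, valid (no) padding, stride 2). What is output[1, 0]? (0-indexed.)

18

The receptive field on the input at this output position is [3 / 6 / 8]. Elementwise product with the kernel and sum: 3·2 + 6·2.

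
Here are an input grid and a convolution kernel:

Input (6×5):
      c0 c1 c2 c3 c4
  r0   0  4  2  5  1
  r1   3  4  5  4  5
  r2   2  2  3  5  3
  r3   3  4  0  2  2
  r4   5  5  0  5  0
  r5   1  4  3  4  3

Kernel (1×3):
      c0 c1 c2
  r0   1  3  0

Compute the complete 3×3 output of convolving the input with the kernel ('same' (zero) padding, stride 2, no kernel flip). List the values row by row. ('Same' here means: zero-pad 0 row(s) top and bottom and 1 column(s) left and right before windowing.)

Output[0,0]: The receptive field on the zero-padded input at this output position is [0 0 4]. Elementwise product with the kernel and sum: 0·1 + 0·3.

0 10 8
6 11 14
15 5 5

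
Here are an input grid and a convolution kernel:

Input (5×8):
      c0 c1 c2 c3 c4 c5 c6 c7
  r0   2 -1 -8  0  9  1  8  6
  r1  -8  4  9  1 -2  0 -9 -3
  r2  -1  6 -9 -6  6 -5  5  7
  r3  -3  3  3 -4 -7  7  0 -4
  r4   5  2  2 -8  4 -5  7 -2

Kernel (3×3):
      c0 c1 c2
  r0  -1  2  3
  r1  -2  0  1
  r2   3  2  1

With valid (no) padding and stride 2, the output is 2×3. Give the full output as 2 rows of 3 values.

Output[0,0]: The receptive field on the input at this output position is [2 -1 -8 / -8 4 9 / -1 6 -9]. Elementwise product with the kernel and sum: 2·-1 + -1·2 + -8·3 + -8·-2 + 9·1 + -1·3 + 6·2 + -9·1.
Output[0,1]: The receptive field on the input at this output position is [-8 0 9 / 9 1 -2 / -9 -6 6]. Elementwise product with the kernel and sum: -8·-1 + 0·2 + 9·3 + 9·-2 + -2·1 + -9·3 + -6·2 + 6·1.

-3 -18 25
16 -4 22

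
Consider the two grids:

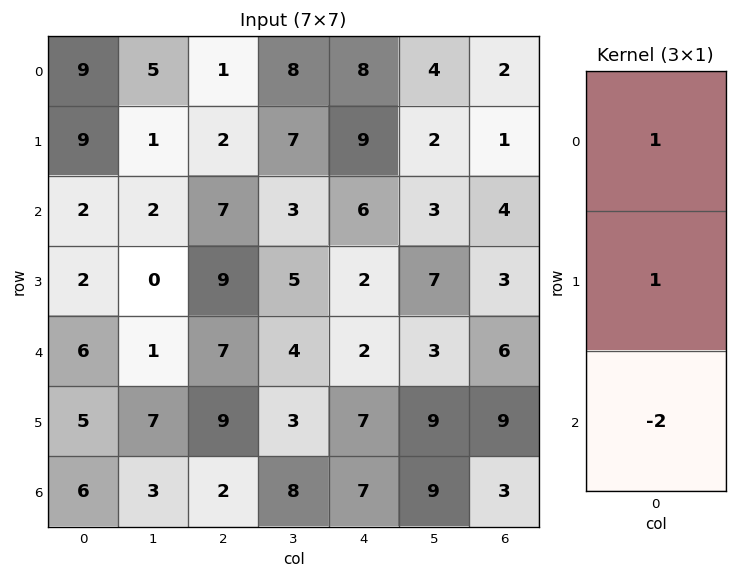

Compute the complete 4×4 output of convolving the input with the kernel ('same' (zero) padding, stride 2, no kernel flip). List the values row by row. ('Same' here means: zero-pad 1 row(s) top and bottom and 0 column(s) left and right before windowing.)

-9 -3 -10 0
7 -9 11 -1
-2 -2 -10 -9
11 11 14 12

Output[0,0]: The receptive field on the zero-padded input at this output position is [0 / 9 / 9]. Elementwise product with the kernel and sum: 0·1 + 9·1 + 9·-2.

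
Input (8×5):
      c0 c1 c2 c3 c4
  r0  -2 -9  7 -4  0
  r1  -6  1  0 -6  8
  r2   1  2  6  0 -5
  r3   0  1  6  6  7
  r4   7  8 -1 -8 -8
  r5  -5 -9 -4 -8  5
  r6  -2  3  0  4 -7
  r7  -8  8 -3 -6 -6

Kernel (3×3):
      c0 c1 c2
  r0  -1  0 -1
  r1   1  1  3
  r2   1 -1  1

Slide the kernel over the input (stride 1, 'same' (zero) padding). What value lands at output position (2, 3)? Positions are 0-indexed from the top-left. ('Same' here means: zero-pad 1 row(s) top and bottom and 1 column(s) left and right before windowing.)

The receptive field on the zero-padded input at this output position is [0 -6 8 / 6 0 -5 / 6 6 7]. Elementwise product with the kernel and sum: 0·-1 + 8·-1 + 6·1 + 0·1 + -5·3 + 6·1 + 6·-1 + 7·1.

-10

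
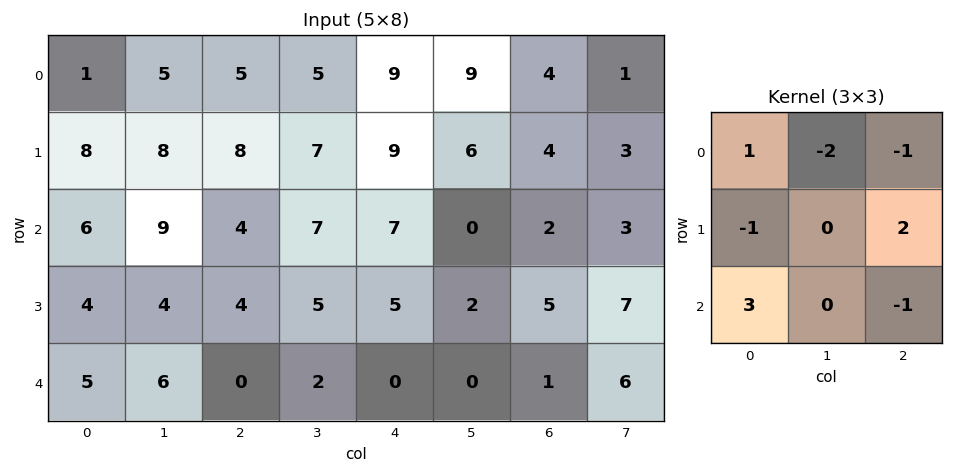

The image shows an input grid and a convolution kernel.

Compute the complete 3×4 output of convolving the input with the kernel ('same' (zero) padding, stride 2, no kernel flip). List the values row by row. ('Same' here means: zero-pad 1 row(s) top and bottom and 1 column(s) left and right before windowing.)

2 22 28 8
-10 -3 -11 0
0 -11 -9 -3

Output[0,0]: The receptive field on the zero-padded input at this output position is [0 0 0 / 0 1 5 / 0 8 8]. Elementwise product with the kernel and sum: 0·1 + 0·-2 + 0·-1 + 0·-1 + 5·2 + 0·3 + 8·-1.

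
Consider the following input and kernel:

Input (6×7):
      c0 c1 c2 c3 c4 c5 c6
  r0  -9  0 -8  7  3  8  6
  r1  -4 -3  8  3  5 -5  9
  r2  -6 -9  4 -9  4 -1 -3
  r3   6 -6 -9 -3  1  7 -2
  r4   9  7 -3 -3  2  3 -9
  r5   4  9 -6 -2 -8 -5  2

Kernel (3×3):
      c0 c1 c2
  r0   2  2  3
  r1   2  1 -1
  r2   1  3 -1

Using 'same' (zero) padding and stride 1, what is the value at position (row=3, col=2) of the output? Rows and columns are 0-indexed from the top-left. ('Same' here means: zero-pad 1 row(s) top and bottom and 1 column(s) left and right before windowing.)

The receptive field on the zero-padded input at this output position is [-9 4 -9 / -6 -9 -3 / 7 -3 -3]. Elementwise product with the kernel and sum: -9·2 + 4·2 + -9·3 + -6·2 + -9·1 + -3·-1 + 7·1 + -3·3 + -3·-1.

-54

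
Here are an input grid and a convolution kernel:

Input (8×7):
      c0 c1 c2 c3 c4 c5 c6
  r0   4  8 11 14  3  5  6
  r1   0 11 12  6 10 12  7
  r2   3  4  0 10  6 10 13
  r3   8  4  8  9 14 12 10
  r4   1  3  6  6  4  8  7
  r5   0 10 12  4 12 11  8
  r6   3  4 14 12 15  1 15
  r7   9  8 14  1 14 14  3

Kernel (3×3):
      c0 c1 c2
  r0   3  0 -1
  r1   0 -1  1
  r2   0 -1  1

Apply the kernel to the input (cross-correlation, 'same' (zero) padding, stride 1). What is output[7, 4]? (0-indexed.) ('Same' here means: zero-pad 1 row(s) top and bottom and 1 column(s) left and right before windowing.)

35

The receptive field on the zero-padded input at this output position is [12 15 1 / 1 14 14 / 0 0 0]. Elementwise product with the kernel and sum: 12·3 + 1·-1 + 14·-1 + 14·1 + 0·-1 + 0·1.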